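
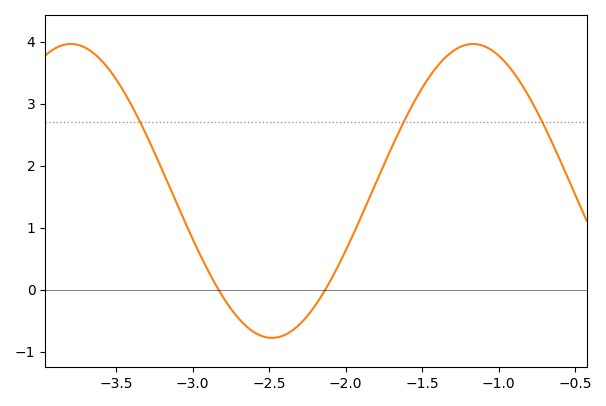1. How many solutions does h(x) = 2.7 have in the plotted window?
3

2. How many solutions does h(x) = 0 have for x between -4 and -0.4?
2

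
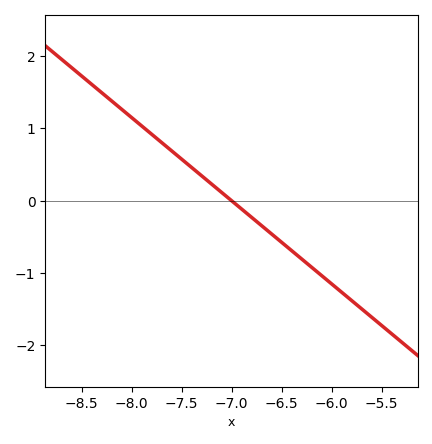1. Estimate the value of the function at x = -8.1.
1.3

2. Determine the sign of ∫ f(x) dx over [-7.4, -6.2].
negative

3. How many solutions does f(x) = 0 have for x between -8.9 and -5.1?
1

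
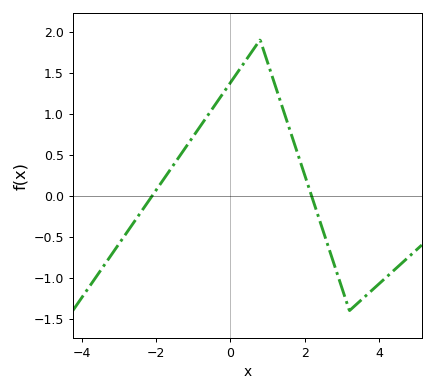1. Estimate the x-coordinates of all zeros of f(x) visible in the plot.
-2, 2.2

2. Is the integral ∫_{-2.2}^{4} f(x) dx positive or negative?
positive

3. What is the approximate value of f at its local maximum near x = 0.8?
1.9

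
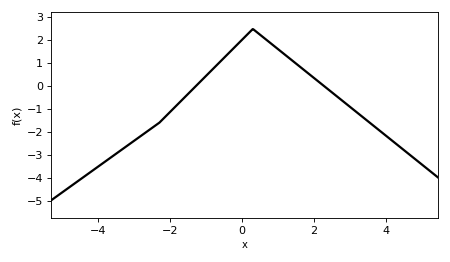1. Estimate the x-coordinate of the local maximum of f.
0.301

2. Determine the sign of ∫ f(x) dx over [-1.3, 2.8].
positive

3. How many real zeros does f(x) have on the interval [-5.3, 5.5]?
2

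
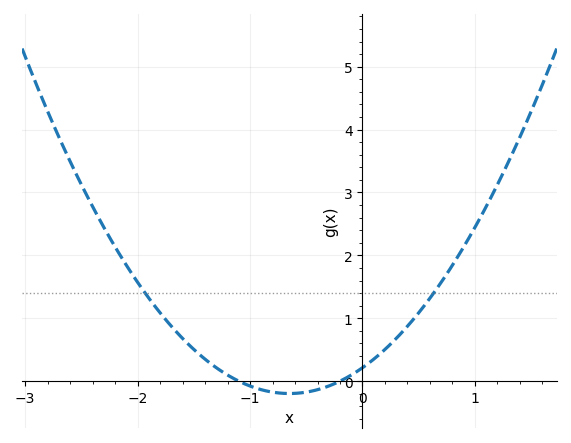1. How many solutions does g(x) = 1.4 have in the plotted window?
2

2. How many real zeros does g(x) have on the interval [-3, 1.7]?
2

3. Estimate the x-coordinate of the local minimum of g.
-0.7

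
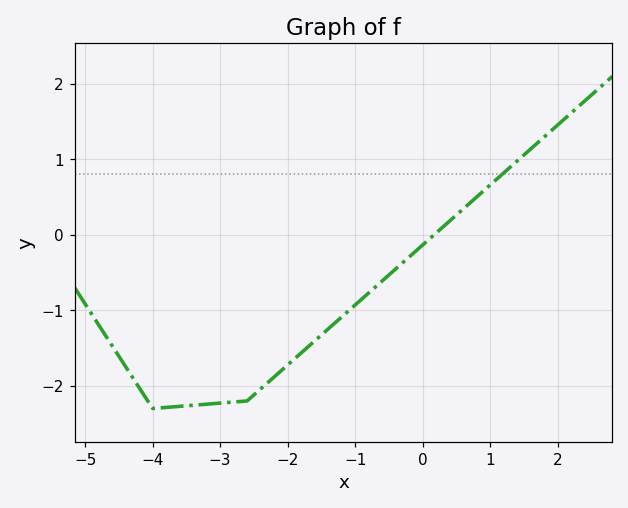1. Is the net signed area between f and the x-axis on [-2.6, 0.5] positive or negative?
negative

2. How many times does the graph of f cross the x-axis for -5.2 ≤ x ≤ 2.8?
1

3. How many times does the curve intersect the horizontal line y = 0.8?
1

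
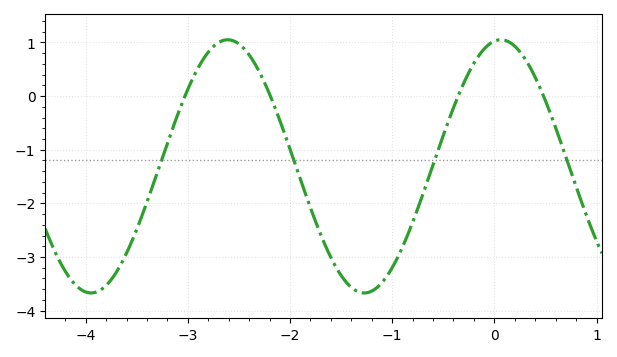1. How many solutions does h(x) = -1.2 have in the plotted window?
4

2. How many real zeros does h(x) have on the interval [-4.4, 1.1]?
4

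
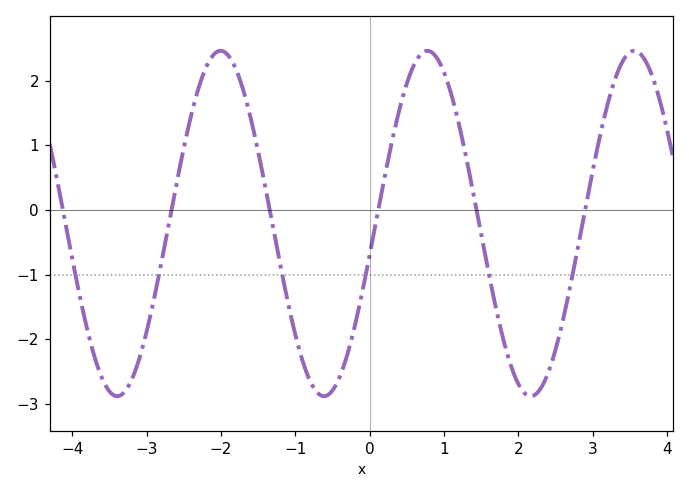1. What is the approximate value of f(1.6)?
-0.981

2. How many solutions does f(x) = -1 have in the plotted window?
6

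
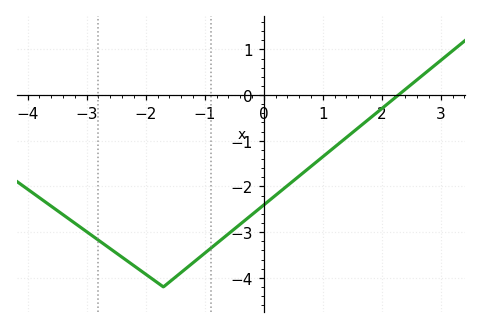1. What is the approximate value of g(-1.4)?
-3.9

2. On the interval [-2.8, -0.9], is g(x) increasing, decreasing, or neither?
neither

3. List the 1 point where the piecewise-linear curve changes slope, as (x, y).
(-1.7, -4.2)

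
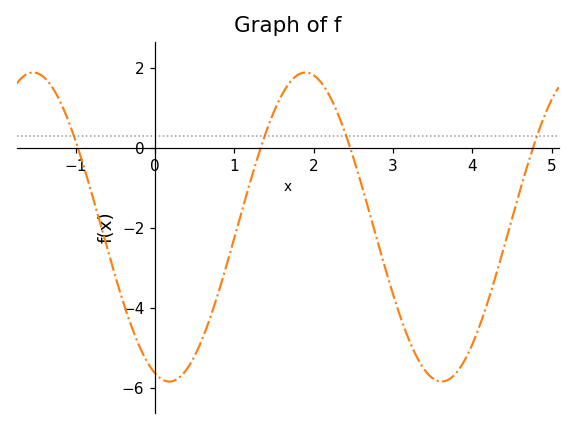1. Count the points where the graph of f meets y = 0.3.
4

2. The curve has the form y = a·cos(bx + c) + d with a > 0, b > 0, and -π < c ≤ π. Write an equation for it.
y = 3.87cos(1.8x + 2.8) - 1.98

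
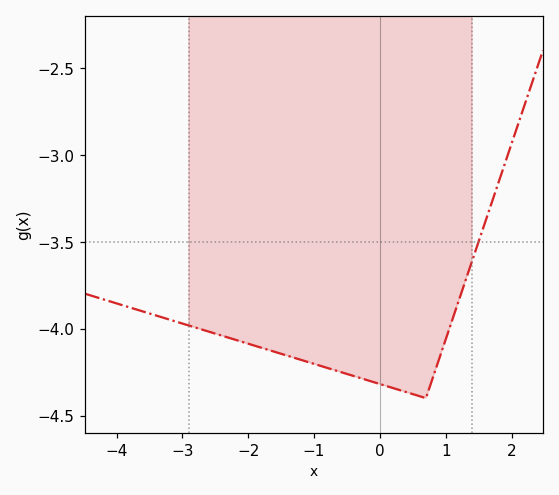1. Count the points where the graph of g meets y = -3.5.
1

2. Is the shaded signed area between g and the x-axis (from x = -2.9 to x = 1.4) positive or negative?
negative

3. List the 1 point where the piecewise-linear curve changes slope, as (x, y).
(0.7, -4.4)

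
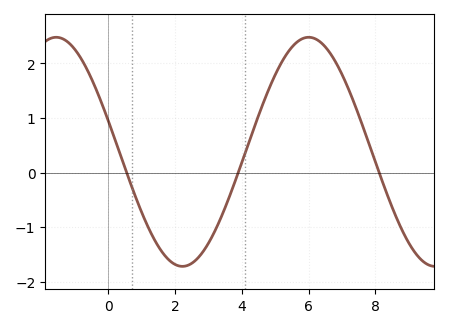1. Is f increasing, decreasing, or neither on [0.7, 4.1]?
neither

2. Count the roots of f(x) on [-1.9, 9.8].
3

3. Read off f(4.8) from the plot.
1.51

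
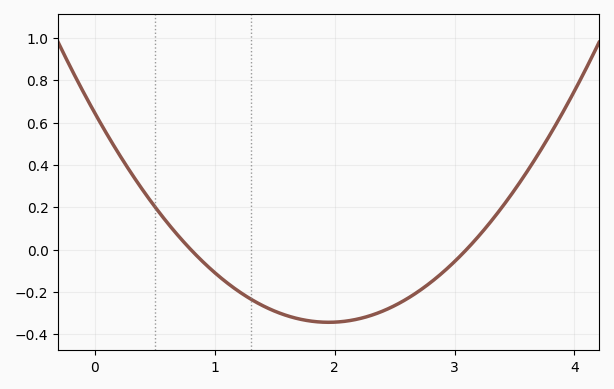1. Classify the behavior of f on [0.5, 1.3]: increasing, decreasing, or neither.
decreasing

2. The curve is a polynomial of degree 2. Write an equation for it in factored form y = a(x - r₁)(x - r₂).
y = 0.26(x - 0.8)(x - 3.1)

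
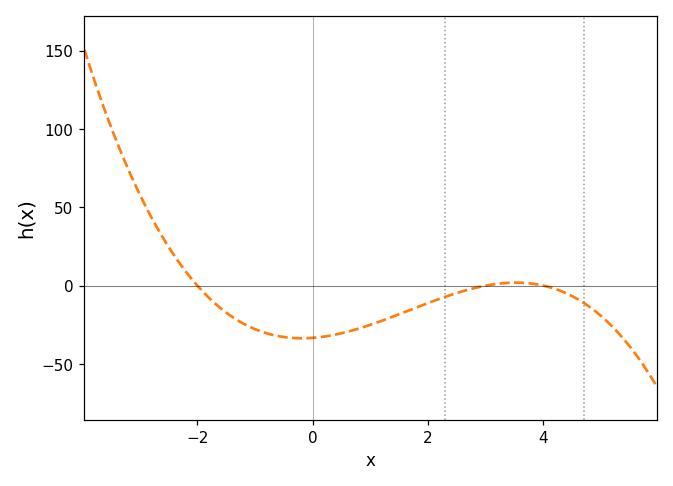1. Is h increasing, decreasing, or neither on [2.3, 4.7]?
neither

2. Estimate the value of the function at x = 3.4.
1.8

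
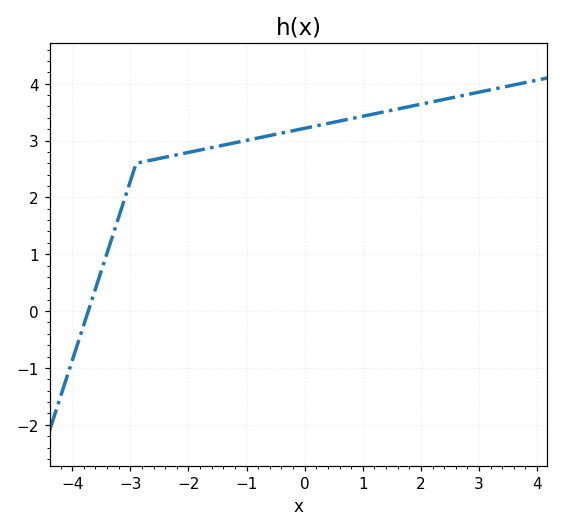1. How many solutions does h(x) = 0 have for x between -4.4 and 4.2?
1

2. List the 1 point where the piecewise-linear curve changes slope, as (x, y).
(-2.9, 2.6)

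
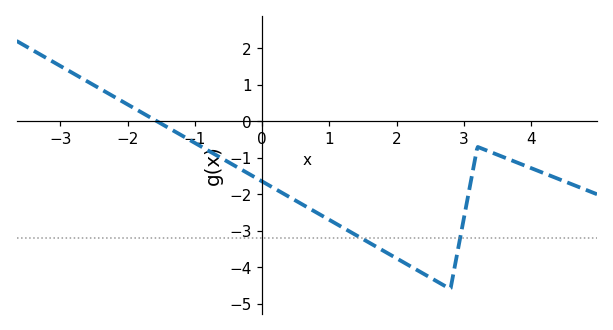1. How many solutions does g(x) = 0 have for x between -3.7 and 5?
1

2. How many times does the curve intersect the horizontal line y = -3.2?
2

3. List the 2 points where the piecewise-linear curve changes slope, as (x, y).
(2.8, -4.6); (3.2, -0.7)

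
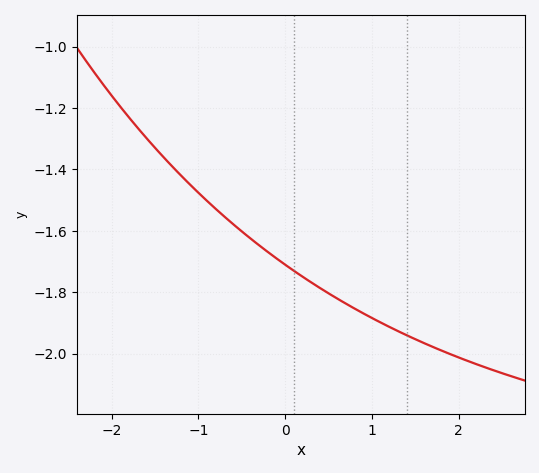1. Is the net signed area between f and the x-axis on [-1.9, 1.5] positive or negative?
negative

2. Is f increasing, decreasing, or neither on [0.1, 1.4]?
decreasing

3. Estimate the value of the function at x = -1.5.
-1.33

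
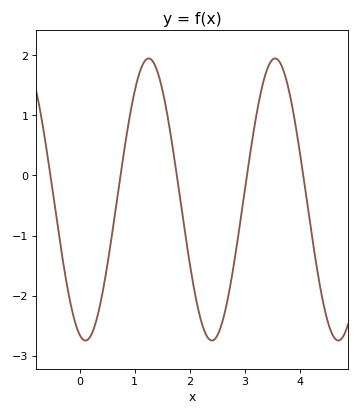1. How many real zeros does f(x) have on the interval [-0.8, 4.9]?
5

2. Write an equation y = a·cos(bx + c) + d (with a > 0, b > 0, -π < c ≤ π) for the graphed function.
y = 2.35cos(2.73x + 2.86) - 0.4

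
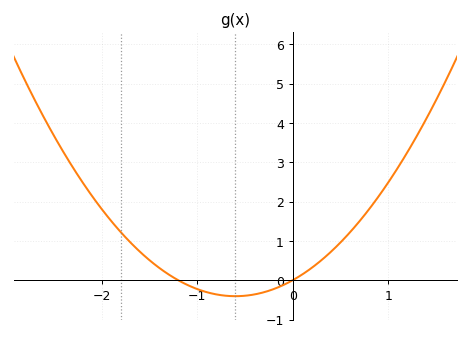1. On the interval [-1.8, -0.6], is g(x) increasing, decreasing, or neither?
decreasing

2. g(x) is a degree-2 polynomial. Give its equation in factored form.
y = 1.13(x + 1.2)(x - 0)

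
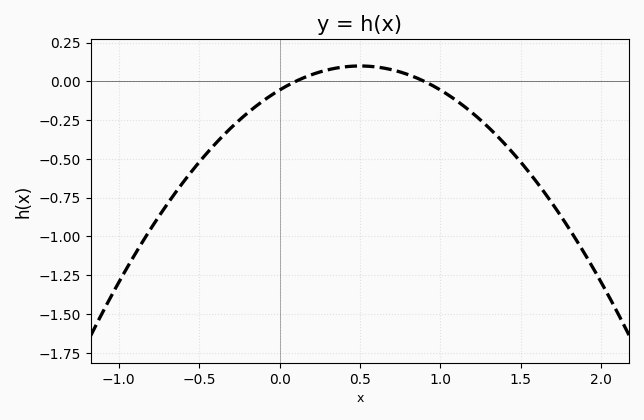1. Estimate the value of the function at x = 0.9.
0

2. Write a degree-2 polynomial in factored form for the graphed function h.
y = -0.62(x - 0.1)(x - 0.9)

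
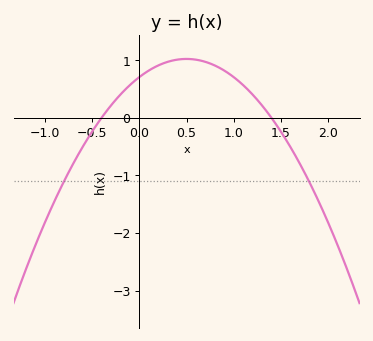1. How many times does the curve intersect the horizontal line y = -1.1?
2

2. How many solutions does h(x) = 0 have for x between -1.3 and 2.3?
2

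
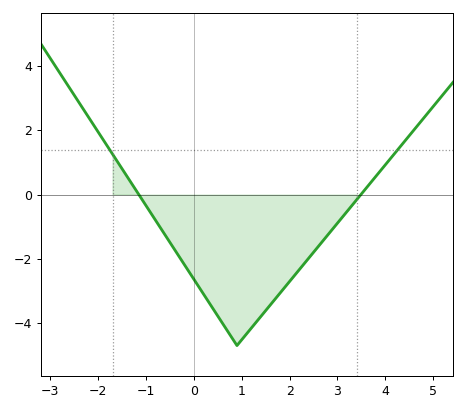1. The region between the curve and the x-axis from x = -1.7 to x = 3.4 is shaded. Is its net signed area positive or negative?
negative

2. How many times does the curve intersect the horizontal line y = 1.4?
2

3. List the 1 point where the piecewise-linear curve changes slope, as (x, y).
(0.9, -4.7)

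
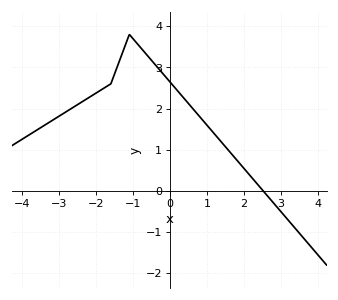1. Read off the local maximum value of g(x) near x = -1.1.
3.8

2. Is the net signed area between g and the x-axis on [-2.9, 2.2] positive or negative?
positive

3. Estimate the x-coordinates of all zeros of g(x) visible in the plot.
2.53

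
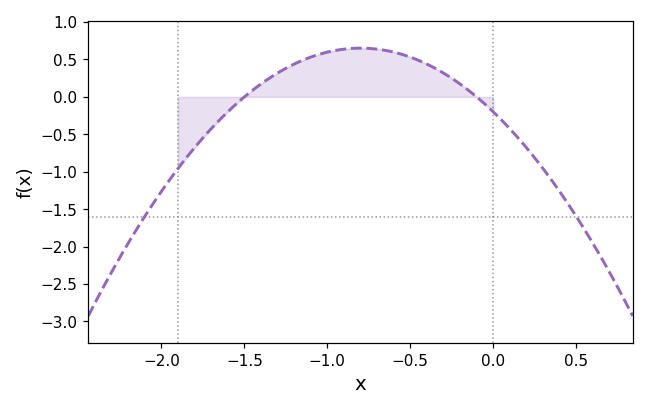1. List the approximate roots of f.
-1.5, -0.1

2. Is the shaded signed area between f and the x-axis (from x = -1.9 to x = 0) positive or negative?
positive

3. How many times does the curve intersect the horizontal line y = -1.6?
2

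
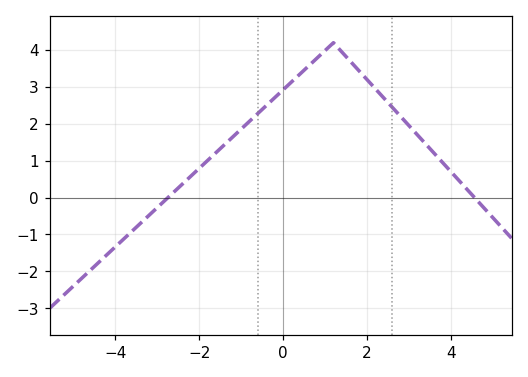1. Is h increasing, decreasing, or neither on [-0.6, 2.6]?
neither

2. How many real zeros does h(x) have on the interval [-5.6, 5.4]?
2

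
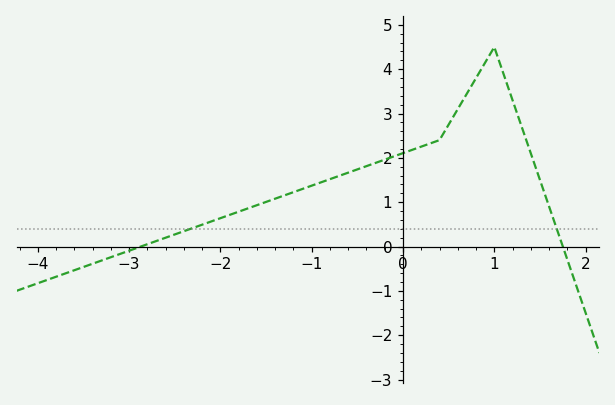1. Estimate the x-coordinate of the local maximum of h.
1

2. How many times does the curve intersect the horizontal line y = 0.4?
2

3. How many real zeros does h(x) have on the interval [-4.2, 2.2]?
2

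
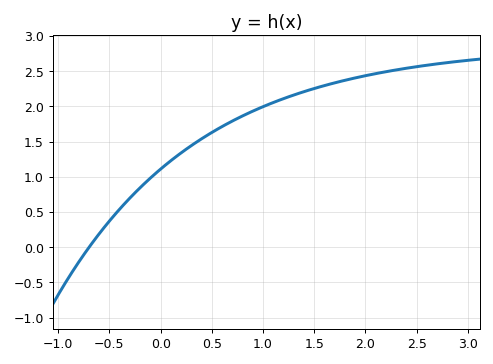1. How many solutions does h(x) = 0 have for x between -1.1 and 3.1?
1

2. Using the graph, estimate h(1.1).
2.06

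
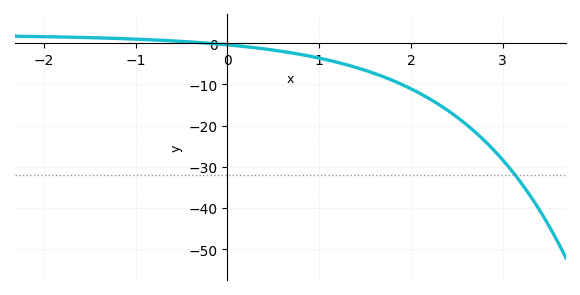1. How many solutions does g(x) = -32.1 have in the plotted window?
1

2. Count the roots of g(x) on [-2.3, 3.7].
1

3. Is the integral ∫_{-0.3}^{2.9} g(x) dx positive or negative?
negative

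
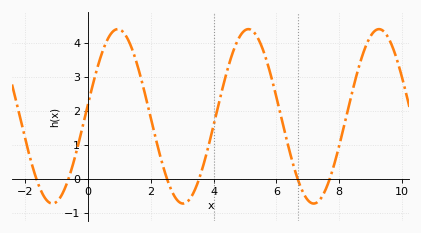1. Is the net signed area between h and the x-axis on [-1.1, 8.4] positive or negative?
positive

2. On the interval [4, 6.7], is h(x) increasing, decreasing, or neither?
neither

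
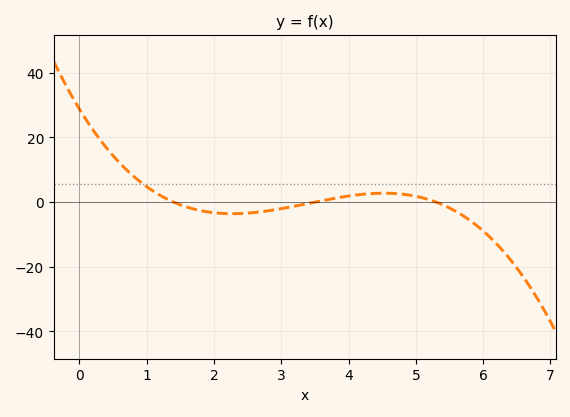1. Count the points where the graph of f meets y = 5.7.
1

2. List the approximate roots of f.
1.4, 3.5, 5.3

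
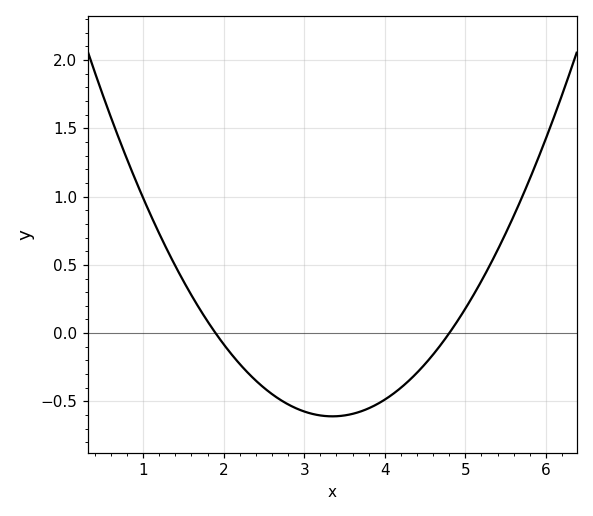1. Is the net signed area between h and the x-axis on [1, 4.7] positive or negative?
negative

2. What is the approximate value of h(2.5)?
-0.4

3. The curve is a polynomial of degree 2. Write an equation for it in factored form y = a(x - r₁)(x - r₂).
y = 0.29(x - 1.9)(x - 4.8)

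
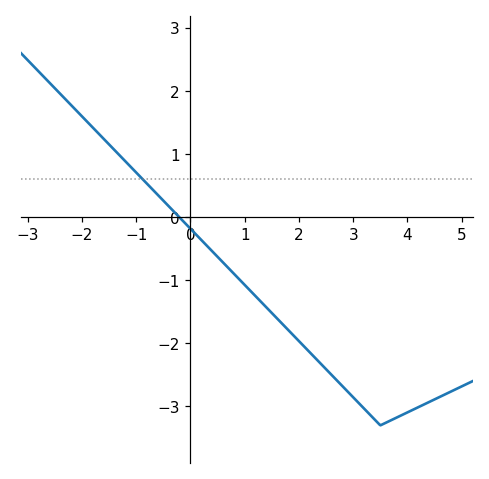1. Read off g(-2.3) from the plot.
1.86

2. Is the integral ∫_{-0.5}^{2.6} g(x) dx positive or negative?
negative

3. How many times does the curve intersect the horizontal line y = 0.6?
1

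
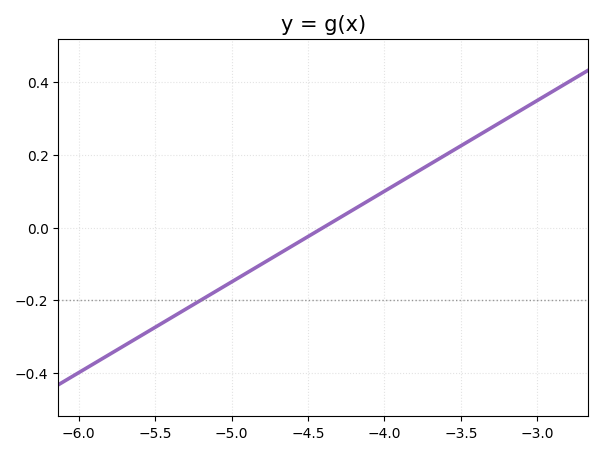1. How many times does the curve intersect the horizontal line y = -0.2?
1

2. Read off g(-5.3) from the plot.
-0.22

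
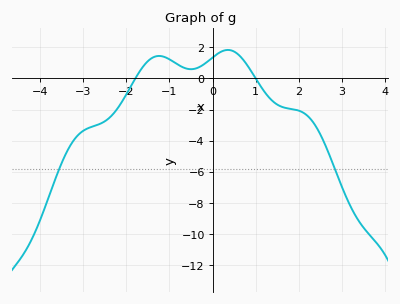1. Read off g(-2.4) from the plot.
-2.54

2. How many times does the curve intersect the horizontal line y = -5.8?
2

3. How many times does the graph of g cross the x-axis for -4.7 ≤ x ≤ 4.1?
2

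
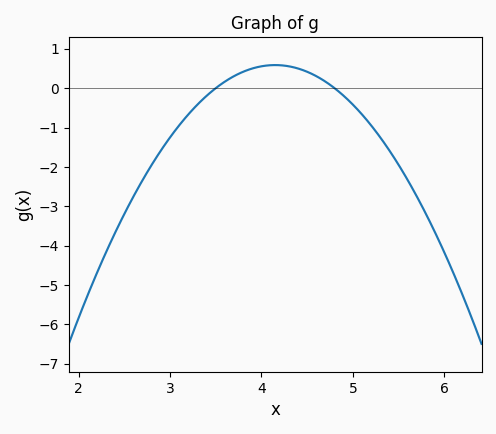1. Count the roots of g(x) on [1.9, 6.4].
2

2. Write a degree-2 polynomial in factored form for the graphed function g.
y = -1.39(x - 3.5)(x - 4.8)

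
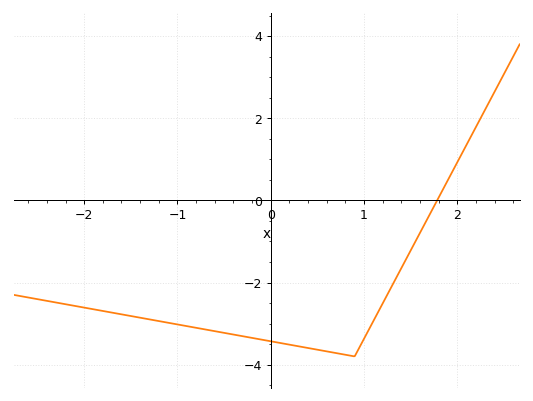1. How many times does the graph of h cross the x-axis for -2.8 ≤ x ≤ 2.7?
1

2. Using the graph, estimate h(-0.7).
-3.14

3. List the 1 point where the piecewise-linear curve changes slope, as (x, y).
(0.9, -3.8)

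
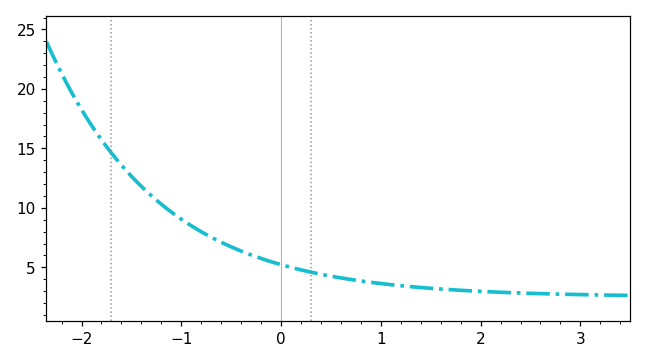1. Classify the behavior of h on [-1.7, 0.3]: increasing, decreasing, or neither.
decreasing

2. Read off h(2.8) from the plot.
2.5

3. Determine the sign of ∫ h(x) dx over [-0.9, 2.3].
positive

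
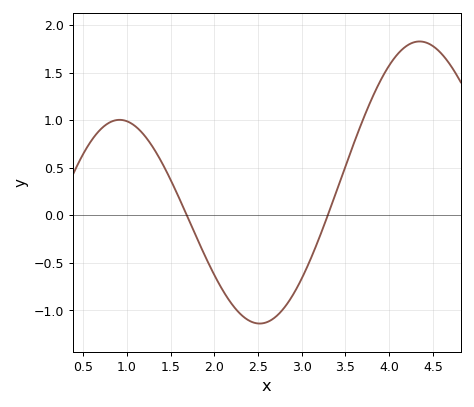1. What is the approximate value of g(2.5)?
-1.15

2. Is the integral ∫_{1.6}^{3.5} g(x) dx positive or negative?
negative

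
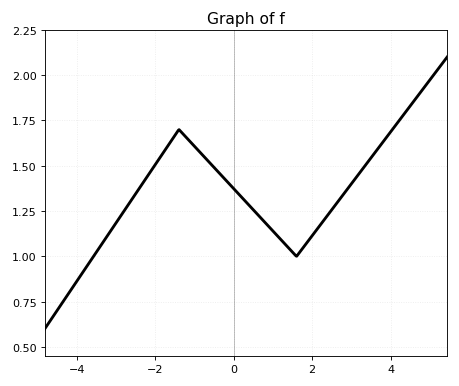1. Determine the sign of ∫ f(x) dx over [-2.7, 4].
positive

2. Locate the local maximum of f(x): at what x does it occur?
-1.4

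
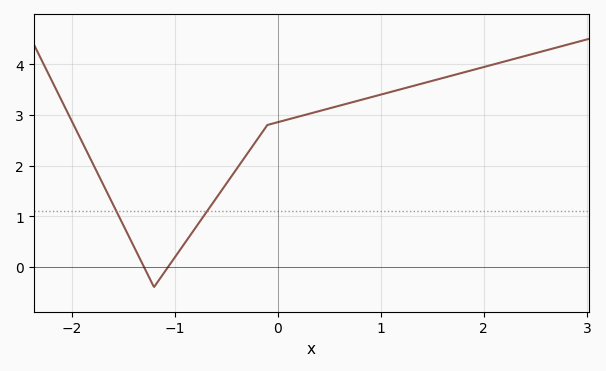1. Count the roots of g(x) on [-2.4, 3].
2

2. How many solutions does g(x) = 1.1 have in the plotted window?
2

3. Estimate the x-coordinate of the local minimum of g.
-1.2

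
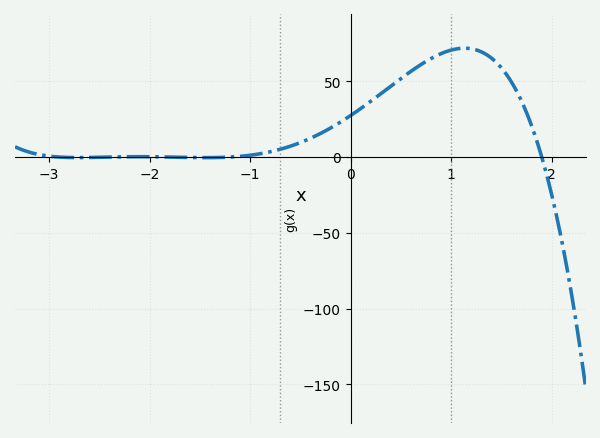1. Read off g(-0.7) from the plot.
5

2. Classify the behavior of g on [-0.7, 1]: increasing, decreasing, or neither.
increasing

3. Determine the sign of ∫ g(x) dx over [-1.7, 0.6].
positive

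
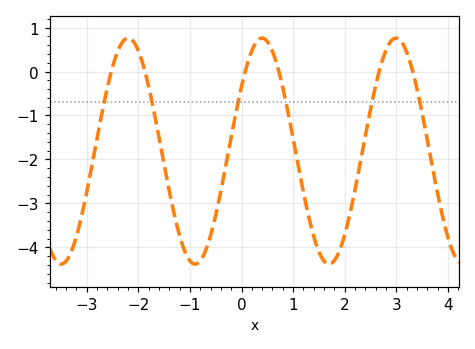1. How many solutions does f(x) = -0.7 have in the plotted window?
6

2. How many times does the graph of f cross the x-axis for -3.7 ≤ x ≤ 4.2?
6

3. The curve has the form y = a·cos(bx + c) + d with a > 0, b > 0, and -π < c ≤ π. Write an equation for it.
y = 2.57cos(2.42x - 0.962) - 1.81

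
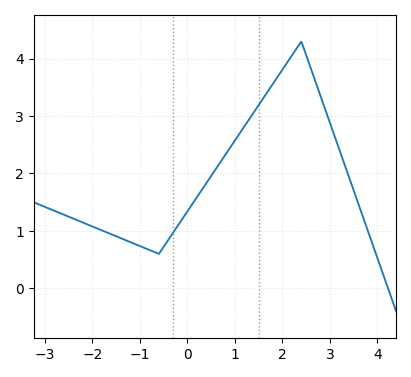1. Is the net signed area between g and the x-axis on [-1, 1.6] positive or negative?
positive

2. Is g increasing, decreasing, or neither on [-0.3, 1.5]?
increasing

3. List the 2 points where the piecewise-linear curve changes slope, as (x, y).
(-0.6, 0.6); (2.4, 4.3)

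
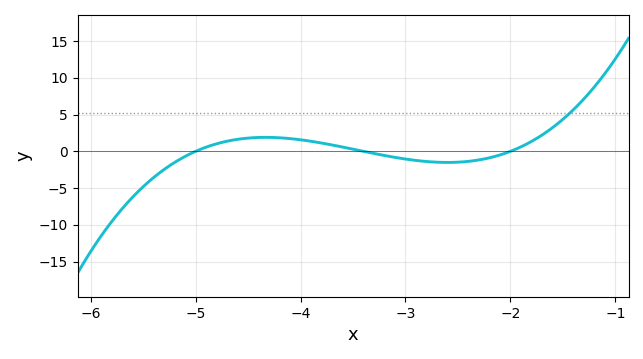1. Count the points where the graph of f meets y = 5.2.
1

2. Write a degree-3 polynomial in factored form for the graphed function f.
y = 1.31(x + 5)(x + 3.4)(x + 2)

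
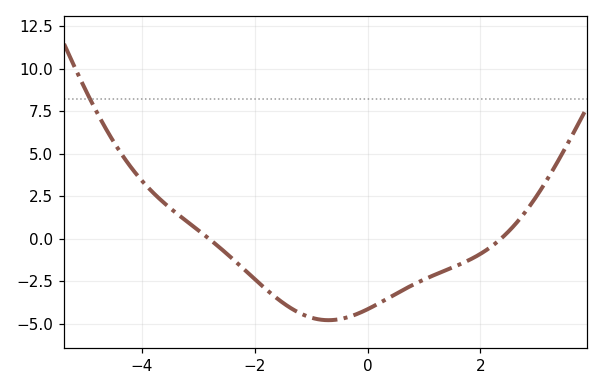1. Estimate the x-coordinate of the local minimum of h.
-0.6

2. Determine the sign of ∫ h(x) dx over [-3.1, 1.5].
negative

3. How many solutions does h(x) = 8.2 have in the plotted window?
1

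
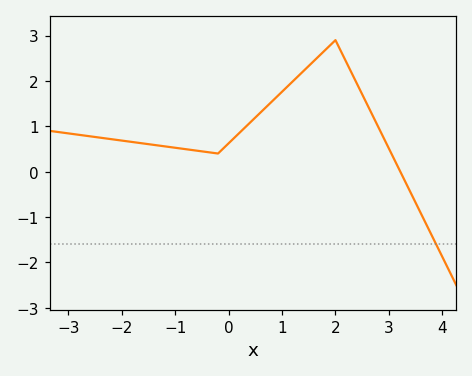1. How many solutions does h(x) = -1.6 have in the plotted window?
1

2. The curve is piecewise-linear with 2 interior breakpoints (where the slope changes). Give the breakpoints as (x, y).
(-0.2, 0.4); (2, 2.9)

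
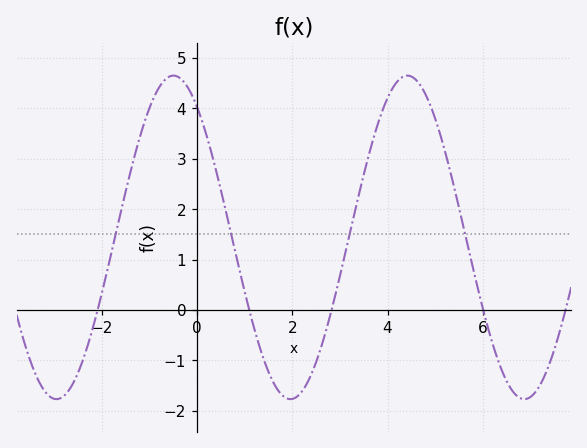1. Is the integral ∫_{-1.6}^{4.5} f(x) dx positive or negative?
positive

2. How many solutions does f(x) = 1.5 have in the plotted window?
4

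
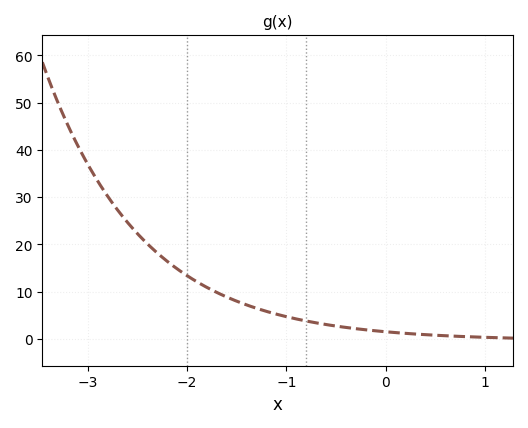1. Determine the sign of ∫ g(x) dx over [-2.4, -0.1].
positive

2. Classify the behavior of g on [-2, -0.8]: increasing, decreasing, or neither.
decreasing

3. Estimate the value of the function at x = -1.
5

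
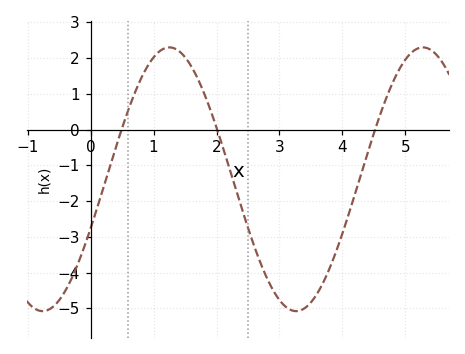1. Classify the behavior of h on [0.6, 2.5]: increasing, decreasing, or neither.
neither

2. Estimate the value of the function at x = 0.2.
-1.64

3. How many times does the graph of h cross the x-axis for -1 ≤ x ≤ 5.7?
3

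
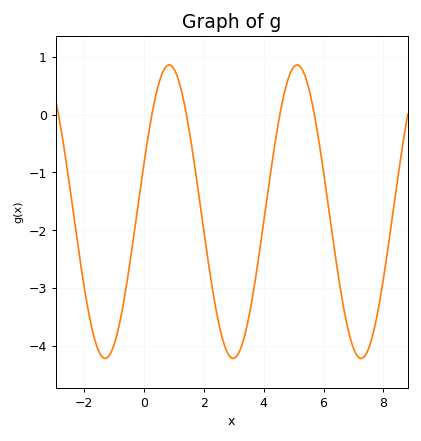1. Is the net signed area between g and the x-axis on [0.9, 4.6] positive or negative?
negative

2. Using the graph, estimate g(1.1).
0.682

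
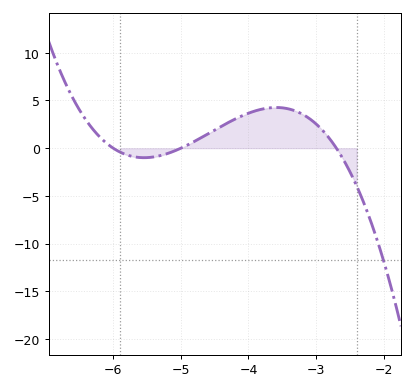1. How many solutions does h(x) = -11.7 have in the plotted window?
1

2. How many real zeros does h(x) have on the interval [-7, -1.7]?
3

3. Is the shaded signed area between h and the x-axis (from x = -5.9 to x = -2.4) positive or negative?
positive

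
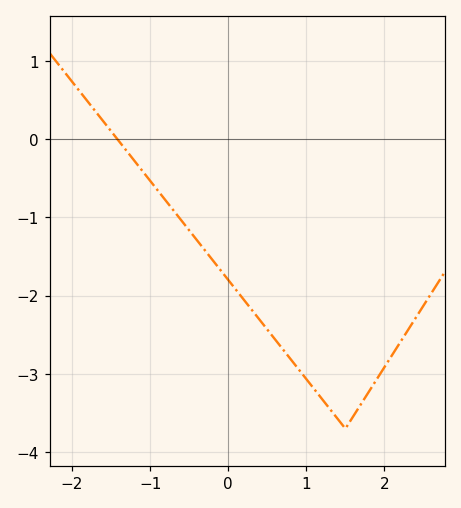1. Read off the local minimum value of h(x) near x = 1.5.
-3.7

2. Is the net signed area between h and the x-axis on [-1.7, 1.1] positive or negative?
negative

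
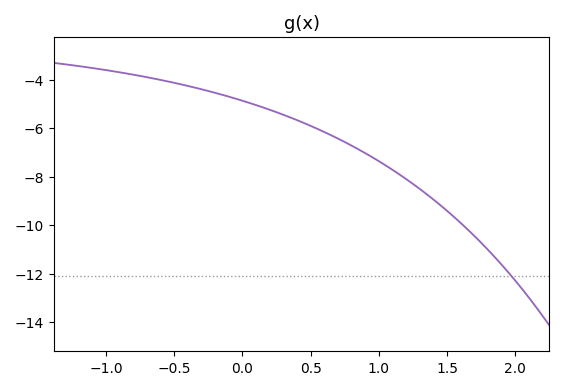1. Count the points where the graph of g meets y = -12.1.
1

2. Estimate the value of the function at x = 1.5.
-9.41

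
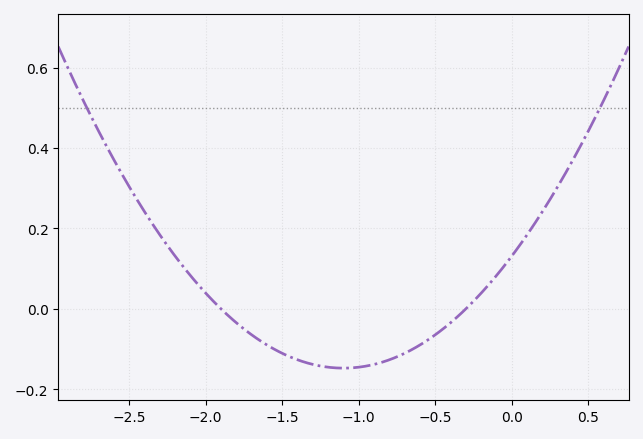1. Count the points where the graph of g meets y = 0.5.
2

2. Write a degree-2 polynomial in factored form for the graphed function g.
y = 0.23(x + 1.9)(x + 0.3)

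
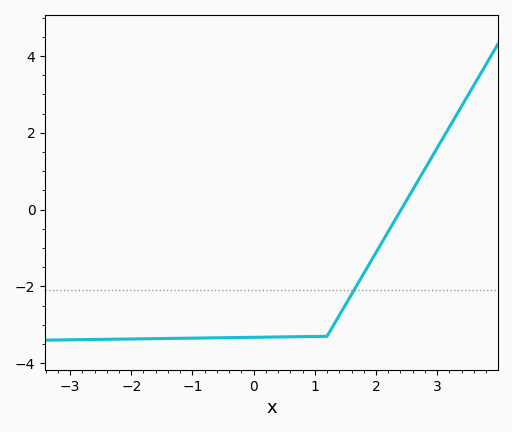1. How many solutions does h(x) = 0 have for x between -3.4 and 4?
1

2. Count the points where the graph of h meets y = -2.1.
1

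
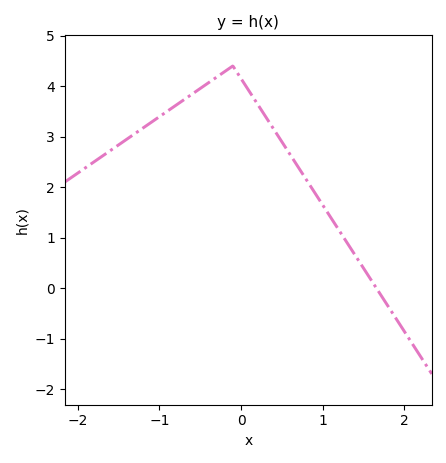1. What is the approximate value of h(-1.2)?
3.2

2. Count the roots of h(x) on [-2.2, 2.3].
1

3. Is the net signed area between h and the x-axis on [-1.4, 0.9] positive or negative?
positive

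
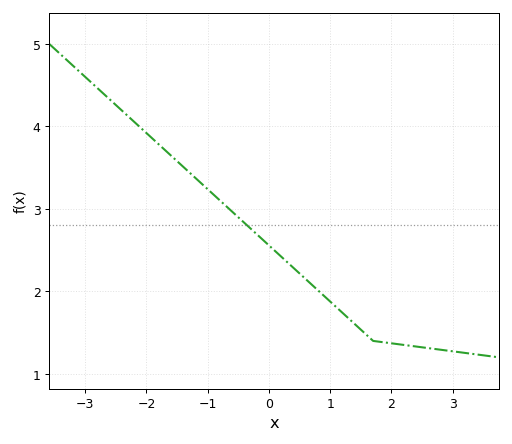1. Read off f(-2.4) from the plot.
4.2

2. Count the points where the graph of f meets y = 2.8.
1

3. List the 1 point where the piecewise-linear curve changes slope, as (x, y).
(1.7, 1.4)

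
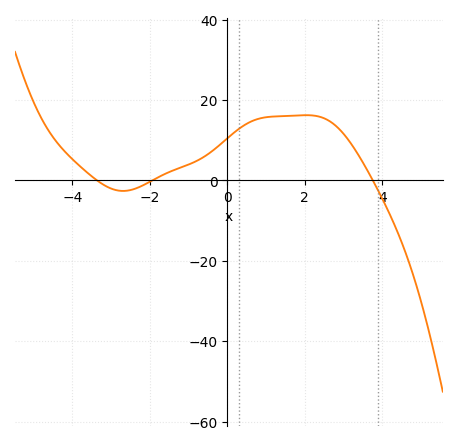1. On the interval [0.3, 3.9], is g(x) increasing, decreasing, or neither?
neither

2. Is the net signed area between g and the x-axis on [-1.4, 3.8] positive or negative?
positive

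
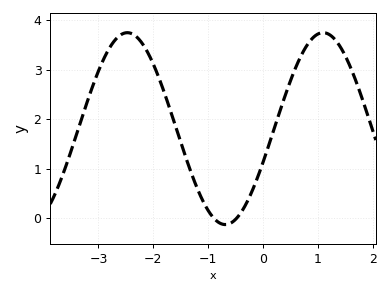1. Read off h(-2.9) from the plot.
3.2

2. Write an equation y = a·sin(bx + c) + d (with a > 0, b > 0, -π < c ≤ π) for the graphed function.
y = 1.94sin(1.8x - 0.36) + 1.81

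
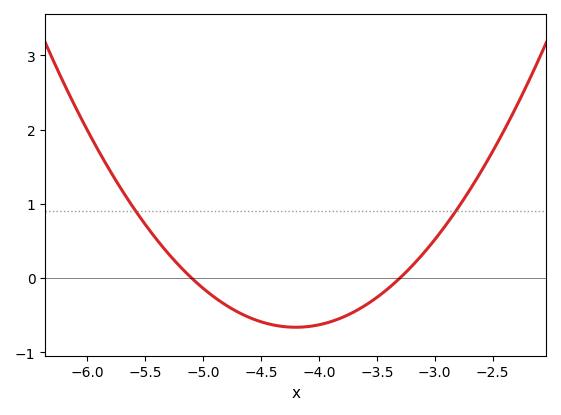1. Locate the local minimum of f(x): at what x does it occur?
-4.2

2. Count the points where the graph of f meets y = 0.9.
2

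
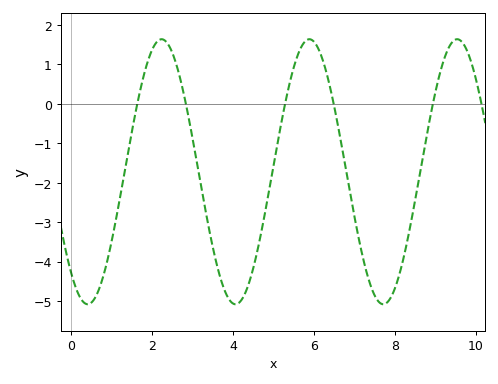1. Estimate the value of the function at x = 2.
1.38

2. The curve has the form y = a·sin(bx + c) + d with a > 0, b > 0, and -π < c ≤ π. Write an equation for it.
y = 3.36sin(1.72x - 2.26) - 1.72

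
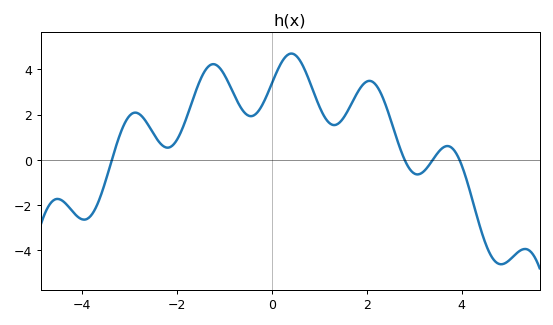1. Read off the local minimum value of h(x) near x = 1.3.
1.53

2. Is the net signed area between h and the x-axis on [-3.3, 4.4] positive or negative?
positive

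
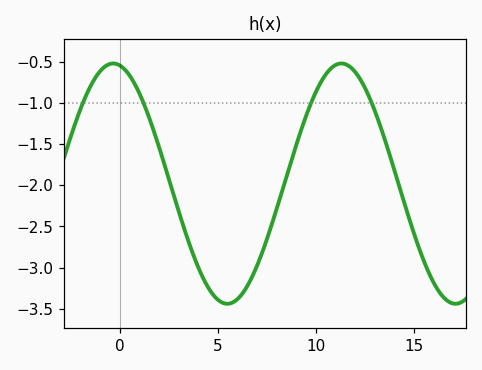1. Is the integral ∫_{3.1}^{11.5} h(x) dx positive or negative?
negative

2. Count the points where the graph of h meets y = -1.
4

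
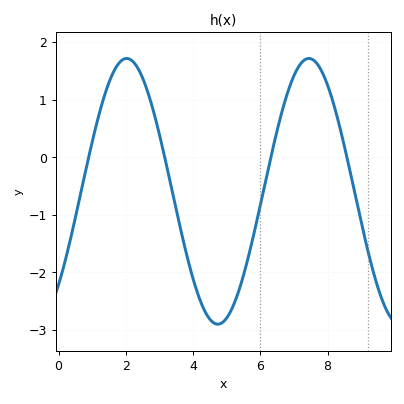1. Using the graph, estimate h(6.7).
0.9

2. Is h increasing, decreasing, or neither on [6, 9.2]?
neither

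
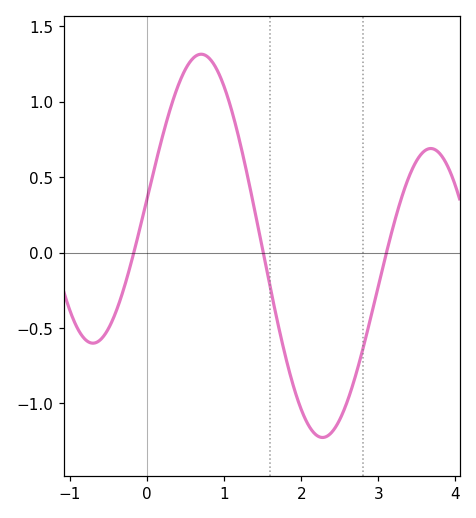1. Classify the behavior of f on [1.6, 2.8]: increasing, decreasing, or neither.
neither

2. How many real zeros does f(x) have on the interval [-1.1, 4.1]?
3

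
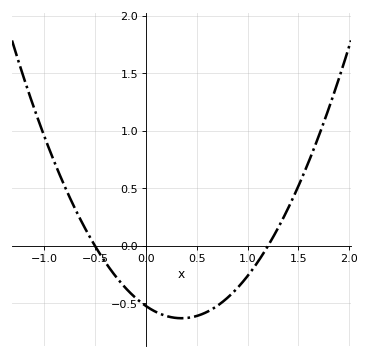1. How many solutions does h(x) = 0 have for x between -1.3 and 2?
2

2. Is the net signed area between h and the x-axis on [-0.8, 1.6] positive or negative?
negative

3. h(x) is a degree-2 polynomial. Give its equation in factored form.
y = 0.87(x + 0.5)(x - 1.2)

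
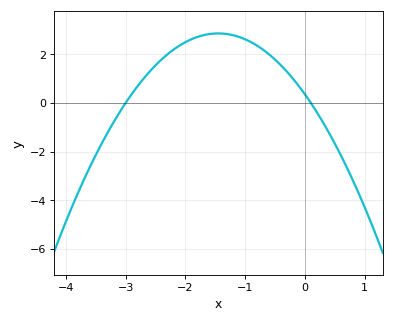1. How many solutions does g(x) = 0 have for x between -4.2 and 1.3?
2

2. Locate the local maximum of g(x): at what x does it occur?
-1.5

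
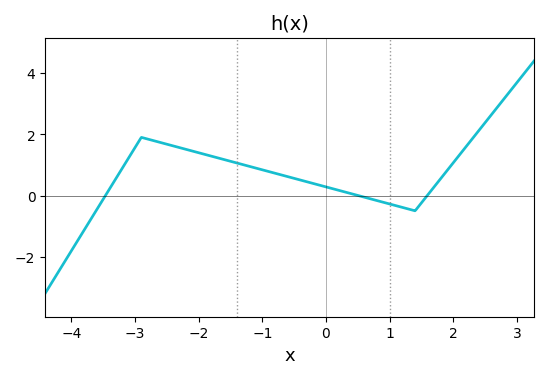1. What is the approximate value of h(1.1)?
-0.4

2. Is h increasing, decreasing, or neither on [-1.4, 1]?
decreasing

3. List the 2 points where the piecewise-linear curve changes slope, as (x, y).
(-2.9, 1.9); (1.4, -0.5)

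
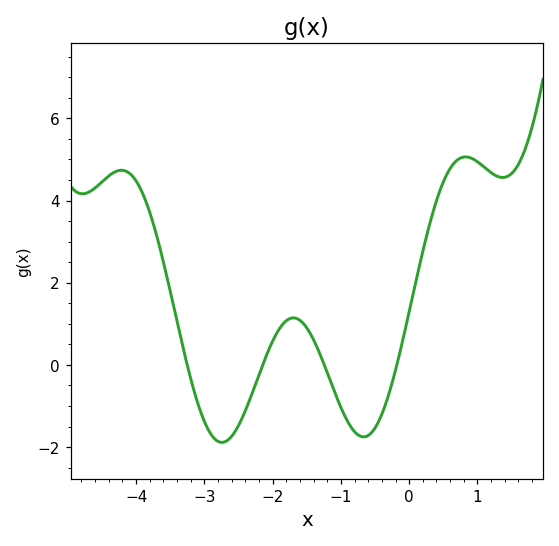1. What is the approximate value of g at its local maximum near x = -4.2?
4.8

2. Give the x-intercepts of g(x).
-3.3, -2.1, -1.2, -0.2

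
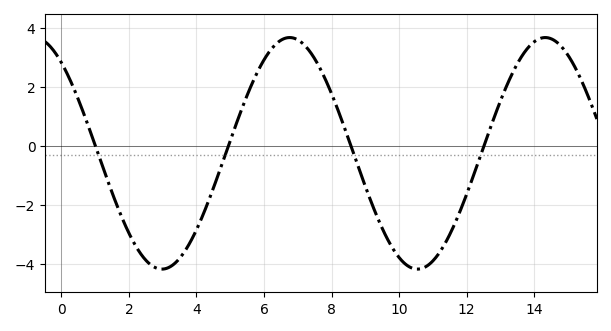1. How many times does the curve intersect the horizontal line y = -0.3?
4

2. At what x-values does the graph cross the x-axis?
1.01, 4.95, 8.58, 12.5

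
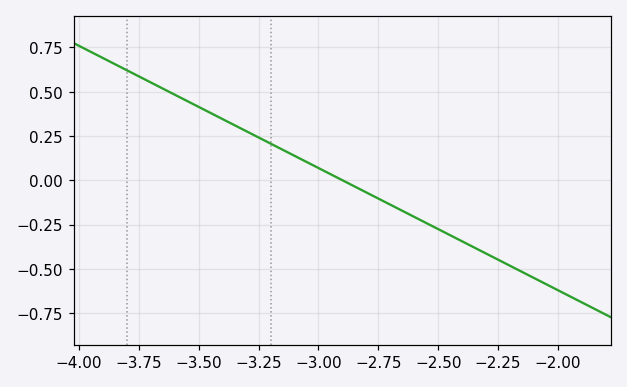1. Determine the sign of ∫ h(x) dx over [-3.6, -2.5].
positive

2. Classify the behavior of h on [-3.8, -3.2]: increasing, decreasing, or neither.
decreasing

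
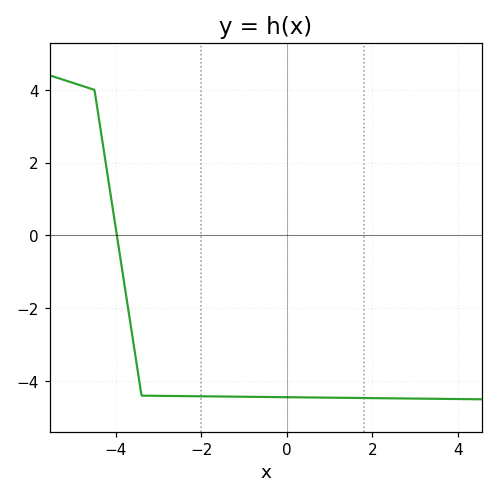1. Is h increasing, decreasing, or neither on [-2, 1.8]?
decreasing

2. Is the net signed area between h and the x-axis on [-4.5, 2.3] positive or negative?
negative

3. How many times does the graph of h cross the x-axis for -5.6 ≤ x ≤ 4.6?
1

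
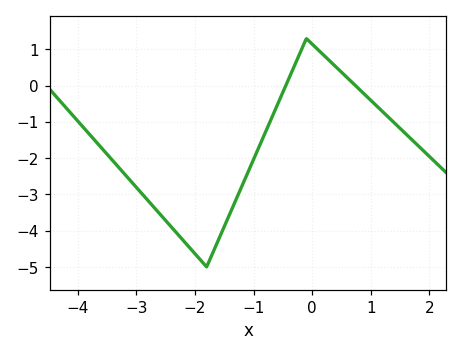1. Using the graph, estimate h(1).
-0.4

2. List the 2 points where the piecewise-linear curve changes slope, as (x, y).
(-1.8, -5); (-0.1, 1.3)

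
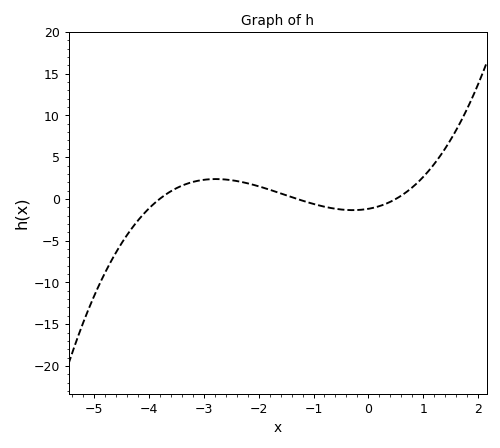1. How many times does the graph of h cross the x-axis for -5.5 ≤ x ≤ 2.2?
3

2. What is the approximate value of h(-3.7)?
0.5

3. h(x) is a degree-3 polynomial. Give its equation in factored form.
y = 0.48(x + 3.8)(x + 1.3)(x - 0.5)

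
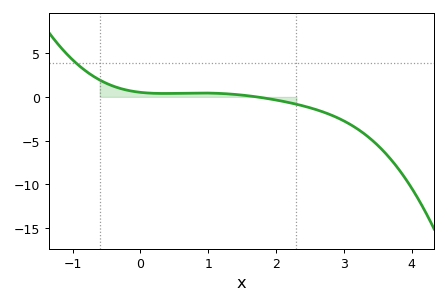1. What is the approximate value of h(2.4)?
-1.03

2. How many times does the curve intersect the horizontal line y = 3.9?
1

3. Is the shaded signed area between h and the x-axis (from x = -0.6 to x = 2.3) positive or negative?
positive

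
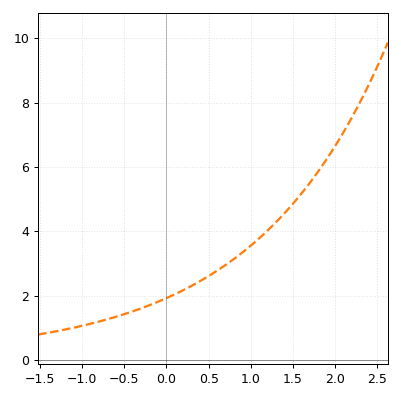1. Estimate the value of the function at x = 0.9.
3.4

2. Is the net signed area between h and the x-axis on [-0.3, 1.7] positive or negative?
positive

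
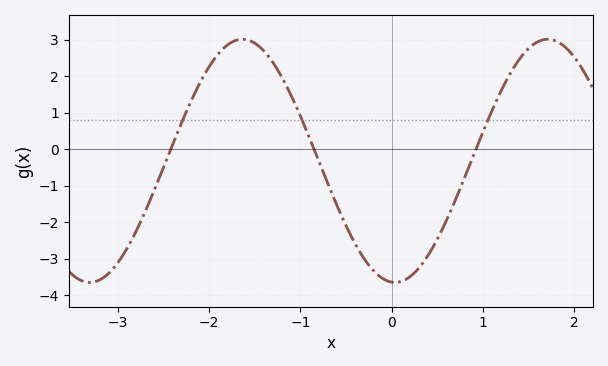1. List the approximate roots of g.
-2.4, -0.8, 0.9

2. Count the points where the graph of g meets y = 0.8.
3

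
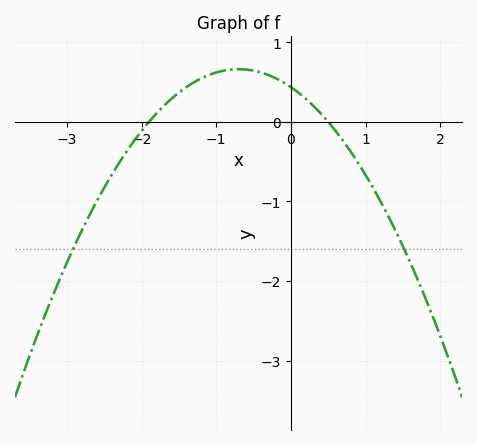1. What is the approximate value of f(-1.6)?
0.29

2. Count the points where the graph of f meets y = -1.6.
2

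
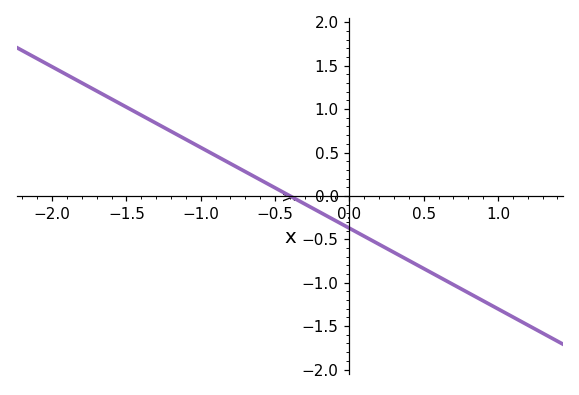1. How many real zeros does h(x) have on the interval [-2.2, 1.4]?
1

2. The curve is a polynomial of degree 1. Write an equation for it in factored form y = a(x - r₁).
y = -0.93(x + 0.4)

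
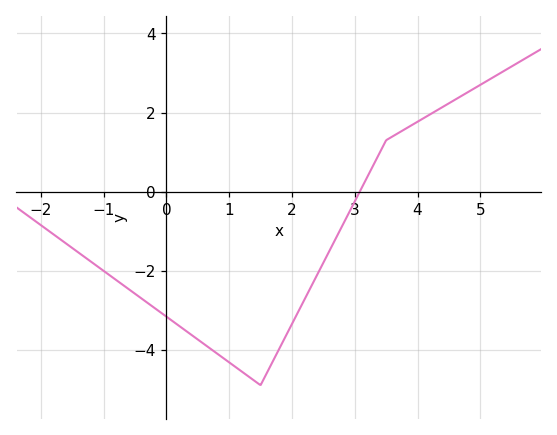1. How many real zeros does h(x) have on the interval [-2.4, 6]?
1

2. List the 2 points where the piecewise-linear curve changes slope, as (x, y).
(1.5, -4.9); (3.5, 1.3)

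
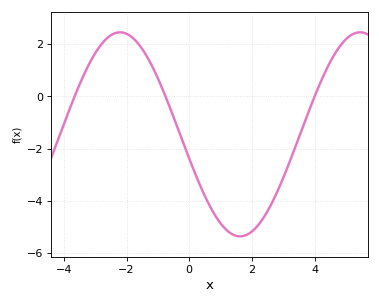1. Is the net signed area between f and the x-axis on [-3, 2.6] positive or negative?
negative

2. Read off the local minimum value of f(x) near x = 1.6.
-5.35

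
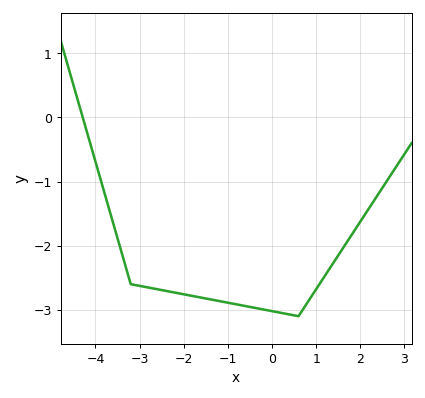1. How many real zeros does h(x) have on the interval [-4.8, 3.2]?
1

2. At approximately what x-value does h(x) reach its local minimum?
0.598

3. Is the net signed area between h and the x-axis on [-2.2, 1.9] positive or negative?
negative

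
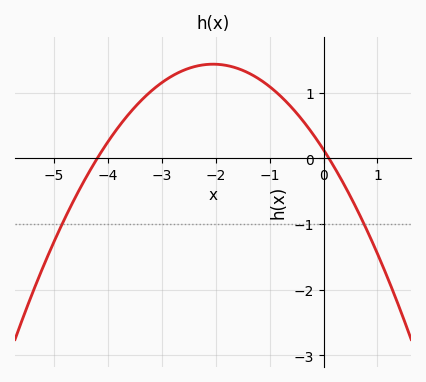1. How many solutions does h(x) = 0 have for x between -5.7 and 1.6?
2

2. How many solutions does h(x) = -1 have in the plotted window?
2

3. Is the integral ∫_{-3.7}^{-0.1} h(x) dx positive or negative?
positive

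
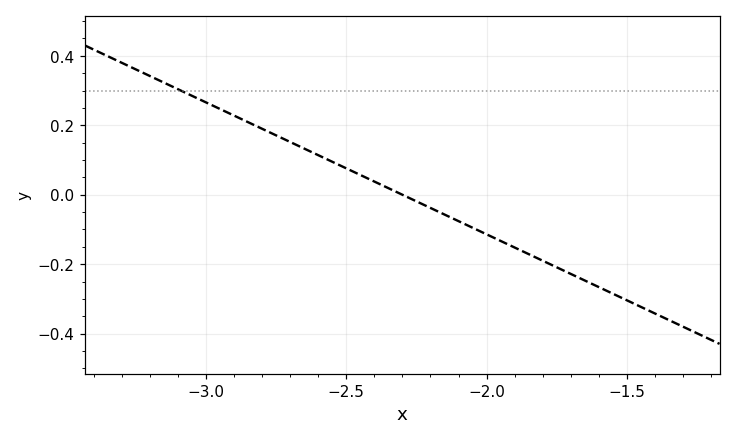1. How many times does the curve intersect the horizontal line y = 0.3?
1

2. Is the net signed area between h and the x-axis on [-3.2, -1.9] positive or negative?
positive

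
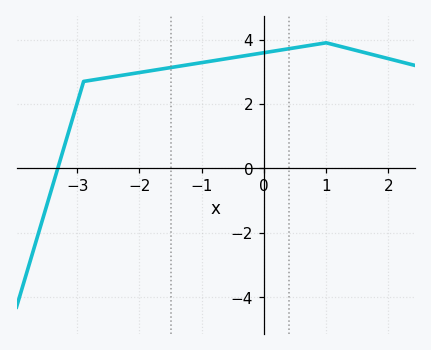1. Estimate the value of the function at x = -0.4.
3.47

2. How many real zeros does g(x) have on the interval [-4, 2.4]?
1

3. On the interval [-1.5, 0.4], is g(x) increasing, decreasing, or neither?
increasing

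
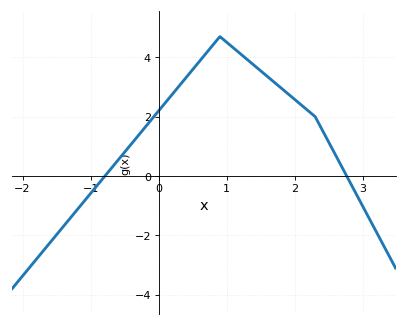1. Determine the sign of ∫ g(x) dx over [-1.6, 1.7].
positive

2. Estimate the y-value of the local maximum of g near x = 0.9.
4.7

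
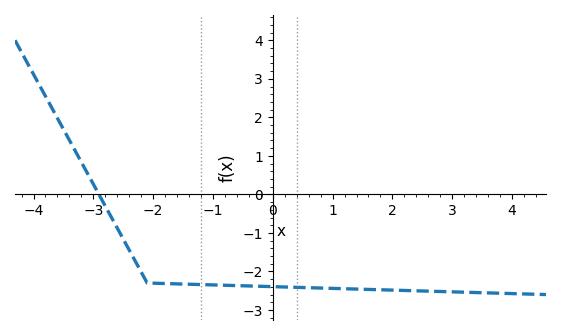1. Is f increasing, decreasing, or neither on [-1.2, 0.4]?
decreasing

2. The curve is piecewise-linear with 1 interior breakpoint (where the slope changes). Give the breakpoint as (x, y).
(-2.1, -2.3)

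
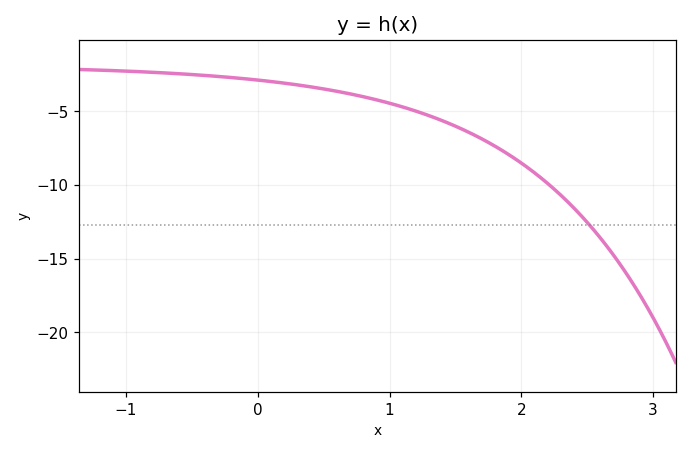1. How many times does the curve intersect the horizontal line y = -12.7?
1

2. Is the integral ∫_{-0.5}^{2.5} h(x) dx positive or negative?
negative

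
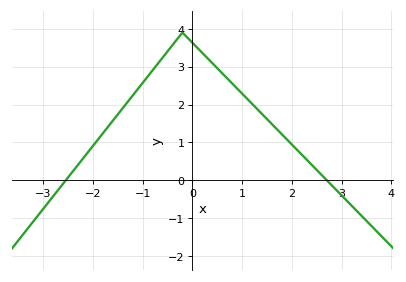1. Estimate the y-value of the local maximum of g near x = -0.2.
3.9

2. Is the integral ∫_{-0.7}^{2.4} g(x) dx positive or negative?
positive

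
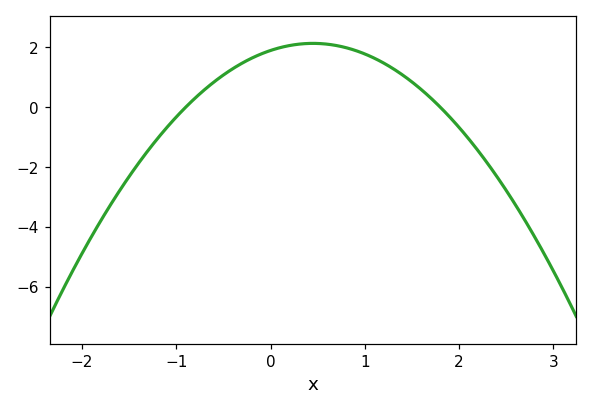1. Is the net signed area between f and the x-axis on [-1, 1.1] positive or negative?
positive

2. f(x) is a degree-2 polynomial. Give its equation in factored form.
y = -1.17(x + 0.9)(x - 1.8)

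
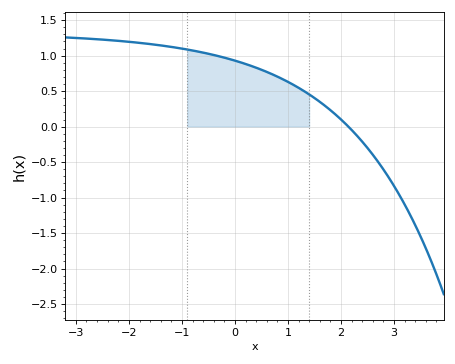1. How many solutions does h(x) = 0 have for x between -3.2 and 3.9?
1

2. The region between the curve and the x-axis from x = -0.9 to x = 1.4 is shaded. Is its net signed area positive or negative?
positive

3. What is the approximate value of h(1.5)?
0.403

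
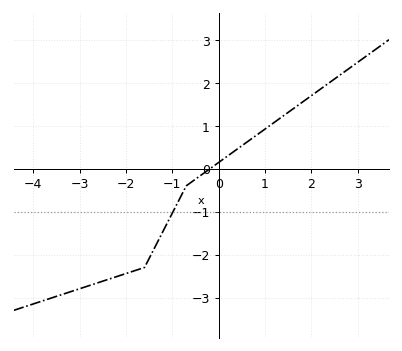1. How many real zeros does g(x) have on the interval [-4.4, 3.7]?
1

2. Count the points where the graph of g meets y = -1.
1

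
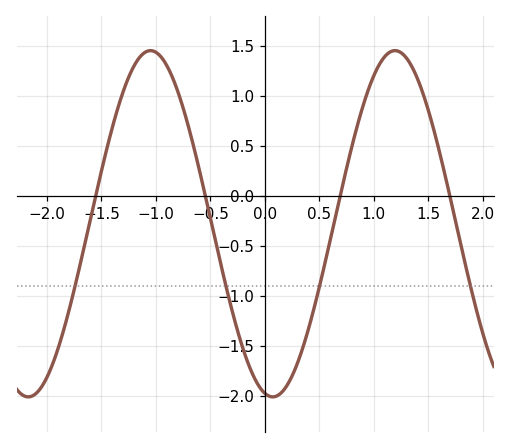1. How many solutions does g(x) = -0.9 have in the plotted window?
4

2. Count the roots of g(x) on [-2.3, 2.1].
4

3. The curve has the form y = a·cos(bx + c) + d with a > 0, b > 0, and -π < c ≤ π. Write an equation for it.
y = 1.73cos(2.8x + 2.94) - 0.28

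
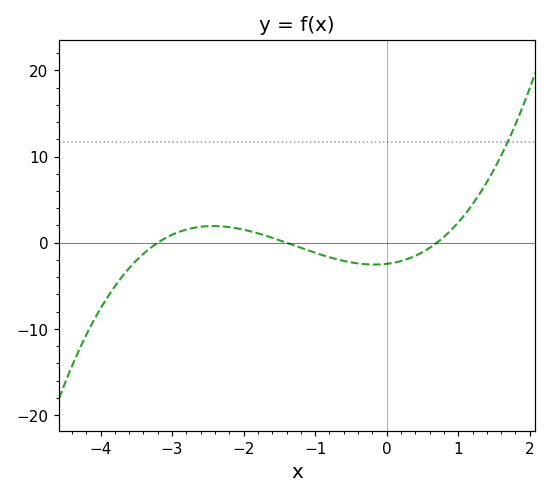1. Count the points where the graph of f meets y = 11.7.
1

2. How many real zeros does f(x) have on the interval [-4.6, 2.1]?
3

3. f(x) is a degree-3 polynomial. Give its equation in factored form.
y = 0.78(x + 3.2)(x + 1.4)(x - 0.7)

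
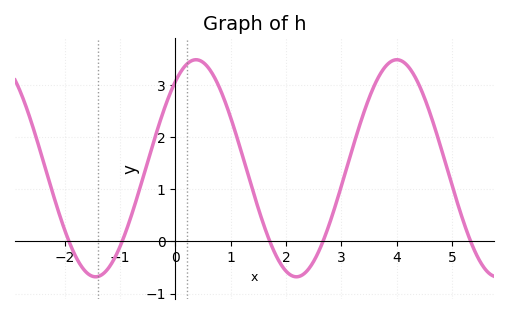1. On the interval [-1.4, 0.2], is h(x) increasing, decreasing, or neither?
increasing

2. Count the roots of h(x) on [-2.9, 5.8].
5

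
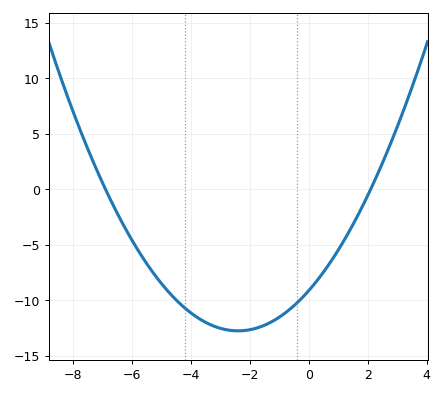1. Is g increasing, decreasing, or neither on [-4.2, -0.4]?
neither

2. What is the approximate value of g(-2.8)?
-12.5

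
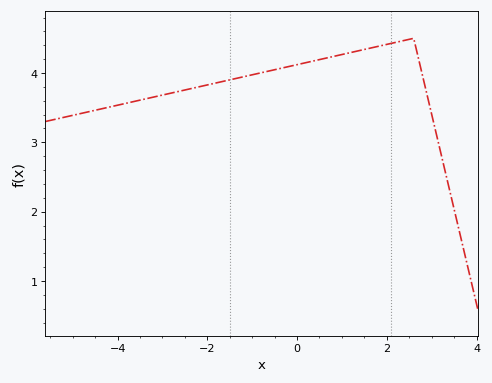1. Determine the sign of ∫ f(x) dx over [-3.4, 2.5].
positive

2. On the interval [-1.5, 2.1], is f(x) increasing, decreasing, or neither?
increasing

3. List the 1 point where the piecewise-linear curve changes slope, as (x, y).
(2.6, 4.5)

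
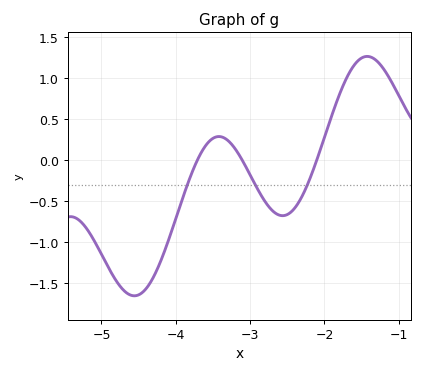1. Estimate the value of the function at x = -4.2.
-1.2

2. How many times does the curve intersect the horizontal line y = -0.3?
3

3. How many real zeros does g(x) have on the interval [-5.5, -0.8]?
3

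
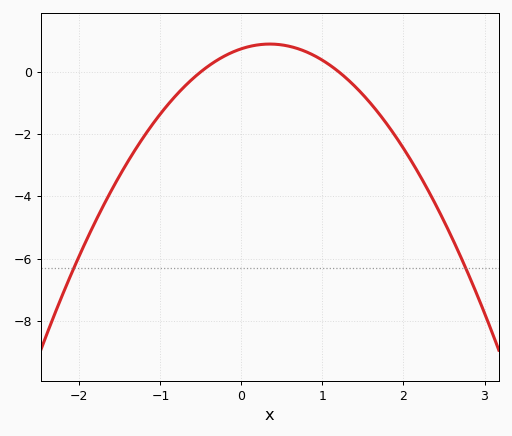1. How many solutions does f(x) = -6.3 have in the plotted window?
2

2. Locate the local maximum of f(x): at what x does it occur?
0.3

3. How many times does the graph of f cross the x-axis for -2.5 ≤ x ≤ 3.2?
2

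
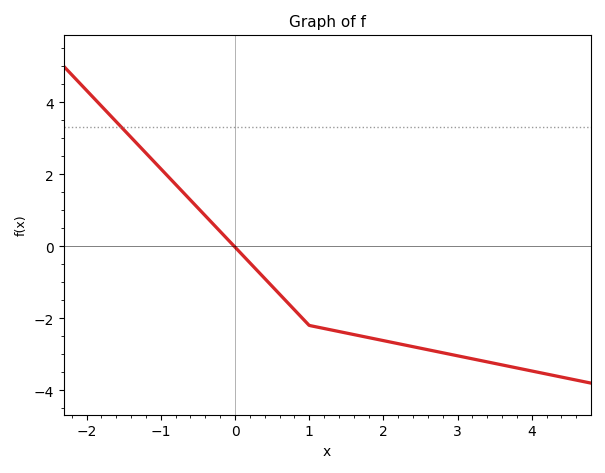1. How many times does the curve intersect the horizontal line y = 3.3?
1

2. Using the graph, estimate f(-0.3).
0.628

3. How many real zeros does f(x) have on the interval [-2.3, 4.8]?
1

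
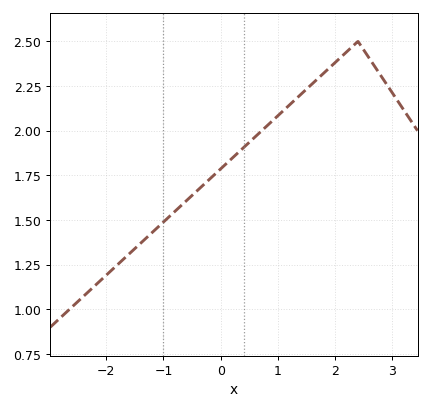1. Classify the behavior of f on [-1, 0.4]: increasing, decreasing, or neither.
increasing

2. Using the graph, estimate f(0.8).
2.02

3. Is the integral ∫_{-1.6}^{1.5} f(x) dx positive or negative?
positive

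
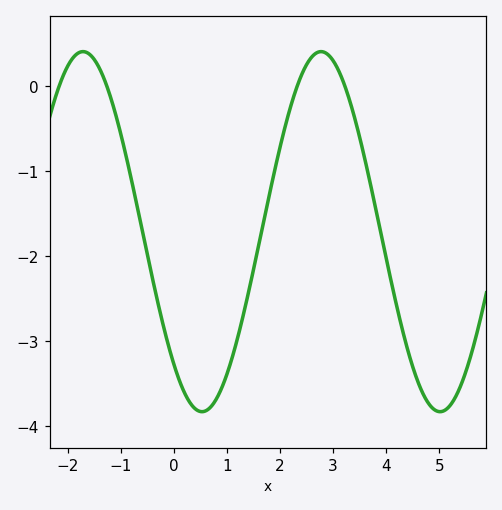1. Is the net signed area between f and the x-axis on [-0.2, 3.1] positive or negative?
negative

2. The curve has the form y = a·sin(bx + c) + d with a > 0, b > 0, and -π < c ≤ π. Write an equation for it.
y = 2.12sin(1.4x - 2.31) - 1.71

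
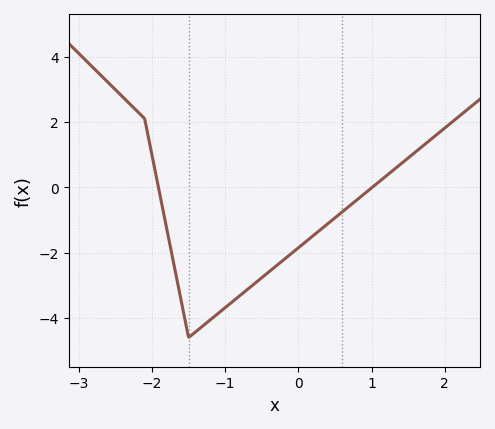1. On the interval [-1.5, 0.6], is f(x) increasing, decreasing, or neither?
increasing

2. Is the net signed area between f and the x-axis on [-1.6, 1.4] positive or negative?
negative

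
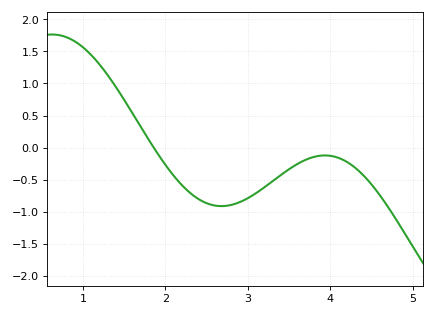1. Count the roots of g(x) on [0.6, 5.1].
1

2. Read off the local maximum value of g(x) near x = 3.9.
-0.1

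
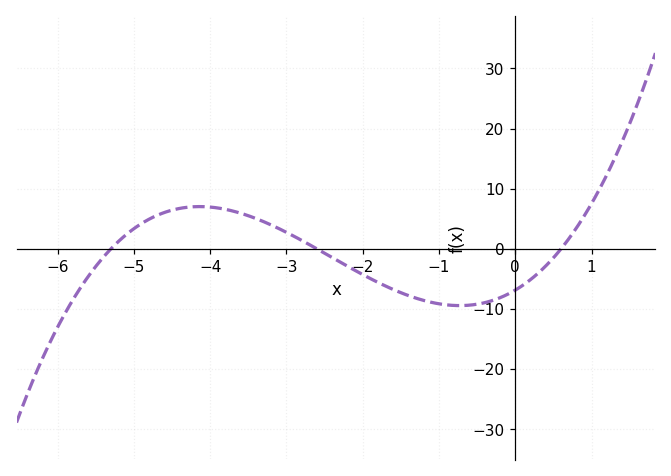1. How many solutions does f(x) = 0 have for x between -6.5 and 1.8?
3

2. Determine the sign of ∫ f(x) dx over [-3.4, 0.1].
negative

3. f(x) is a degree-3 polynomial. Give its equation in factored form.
y = 0.83(x + 5.3)(x + 2.6)(x - 0.6)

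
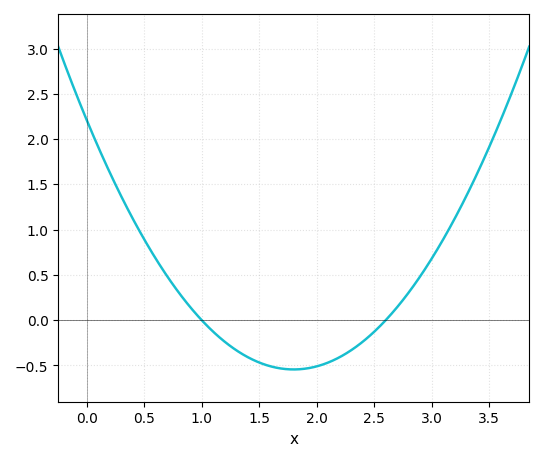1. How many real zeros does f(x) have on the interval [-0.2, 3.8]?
2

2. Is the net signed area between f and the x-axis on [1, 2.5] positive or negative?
negative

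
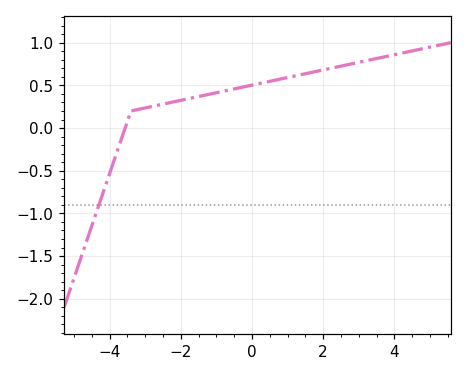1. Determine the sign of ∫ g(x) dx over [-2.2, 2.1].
positive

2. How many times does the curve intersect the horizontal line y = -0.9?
1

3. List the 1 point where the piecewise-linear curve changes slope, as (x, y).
(-3.4, 0.2)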